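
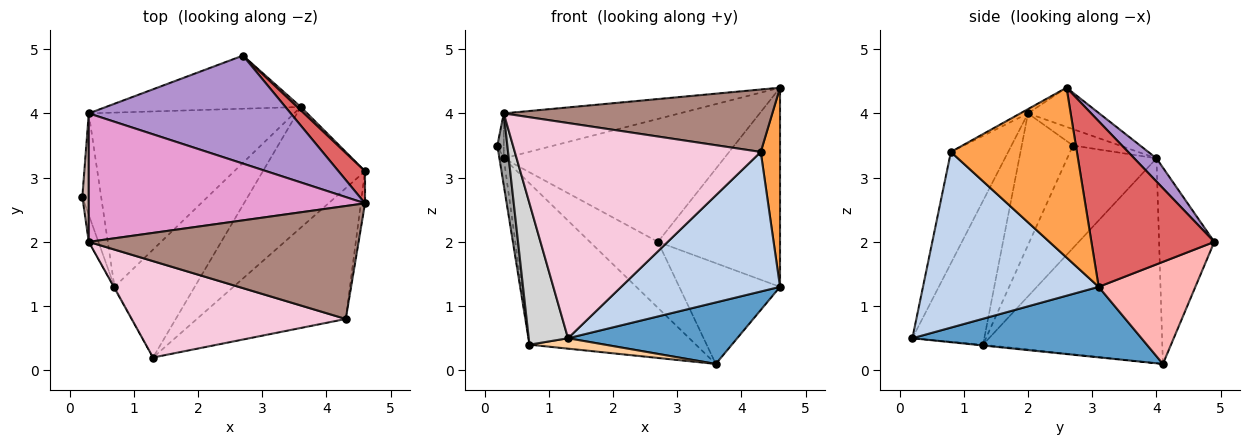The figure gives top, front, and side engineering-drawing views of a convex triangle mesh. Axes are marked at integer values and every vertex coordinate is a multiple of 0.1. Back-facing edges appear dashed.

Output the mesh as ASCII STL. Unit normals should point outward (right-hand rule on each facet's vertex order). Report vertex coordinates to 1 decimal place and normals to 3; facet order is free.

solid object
 facet normal 0.524 -0.387 -0.759
  outer loop
   vertex 3.6 4.1 0.1
   vertex 4.6 3.1 1.3
   vertex 1.3 0.2 0.5
  endloop
 endfacet
 facet normal 0.628 -0.568 -0.532
  outer loop
   vertex 4.3 0.8 3.4
   vertex 1.3 0.2 0.5
   vertex 4.6 3.1 1.3
  endloop
 endfacet
 facet normal 0.988 -0.151 -0.024
  outer loop
   vertex 4.3 0.8 3.4
   vertex 4.6 3.1 1.3
   vertex 4.6 2.6 4.4
  endloop
 endfacet
 facet normal -0.010 -0.096 -0.995
  outer loop
   vertex 0.7 1.3 0.4
   vertex 3.6 4.1 0.1
   vertex 1.3 0.2 0.5
  endloop
 endfacet
 facet normal -0.982 0.048 -0.180
  outer loop
   vertex 0.3 4.0 3.3
   vertex 0.7 1.3 0.4
   vertex 0.2 2.7 3.5
  endloop
 endfacet
 facet normal -0.591 0.548 -0.592
  outer loop
   vertex 0.3 4.0 3.3
   vertex 3.6 4.1 0.1
   vertex 0.7 1.3 0.4
  endloop
 endfacet
 facet normal 0.705 0.700 0.113
  outer loop
   vertex 2.7 4.9 2.0
   vertex 4.6 2.6 4.4
   vertex 4.6 3.1 1.3
  endloop
 endfacet
 facet normal 0.692 0.721 0.024
  outer loop
   vertex 2.7 4.9 2.0
   vertex 4.6 3.1 1.3
   vertex 3.6 4.1 0.1
  endloop
 endfacet
 facet normal 0.076 0.749 0.658
  outer loop
   vertex 2.7 4.9 2.0
   vertex 0.3 4.0 3.3
   vertex 4.6 2.6 4.4
  endloop
 endfacet
 facet normal -0.534 0.658 -0.530
  outer loop
   vertex 2.7 4.9 2.0
   vertex 3.6 4.1 0.1
   vertex 0.3 4.0 3.3
  endloop
 endfacet
 facet normal -0.014 -0.484 0.875
  outer loop
   vertex 0.3 2.0 4.0
   vertex 4.3 0.8 3.4
   vertex 4.6 2.6 4.4
  endloop
 endfacet
 facet normal -0.923 0.127 0.362
  outer loop
   vertex 0.3 2.0 4.0
   vertex 0.3 4.0 3.3
   vertex 0.2 2.7 3.5
  endloop
 endfacet
 facet normal -0.133 0.327 0.936
  outer loop
   vertex 0.3 2.0 4.0
   vertex 4.6 2.6 4.4
   vertex 0.3 4.0 3.3
  endloop
 endfacet
 facet normal -0.208 -0.893 0.400
  outer loop
   vertex 0.3 2.0 4.0
   vertex 1.3 0.2 0.5
   vertex 4.3 0.8 3.4
  endloop
 endfacet
 facet normal -0.979 -0.191 -0.072
  outer loop
   vertex 0.3 2.0 4.0
   vertex 0.2 2.7 3.5
   vertex 0.7 1.3 0.4
  endloop
 endfacet
 facet normal -0.878 -0.479 -0.004
  outer loop
   vertex 0.3 2.0 4.0
   vertex 0.7 1.3 0.4
   vertex 1.3 0.2 0.5
  endloop
 endfacet
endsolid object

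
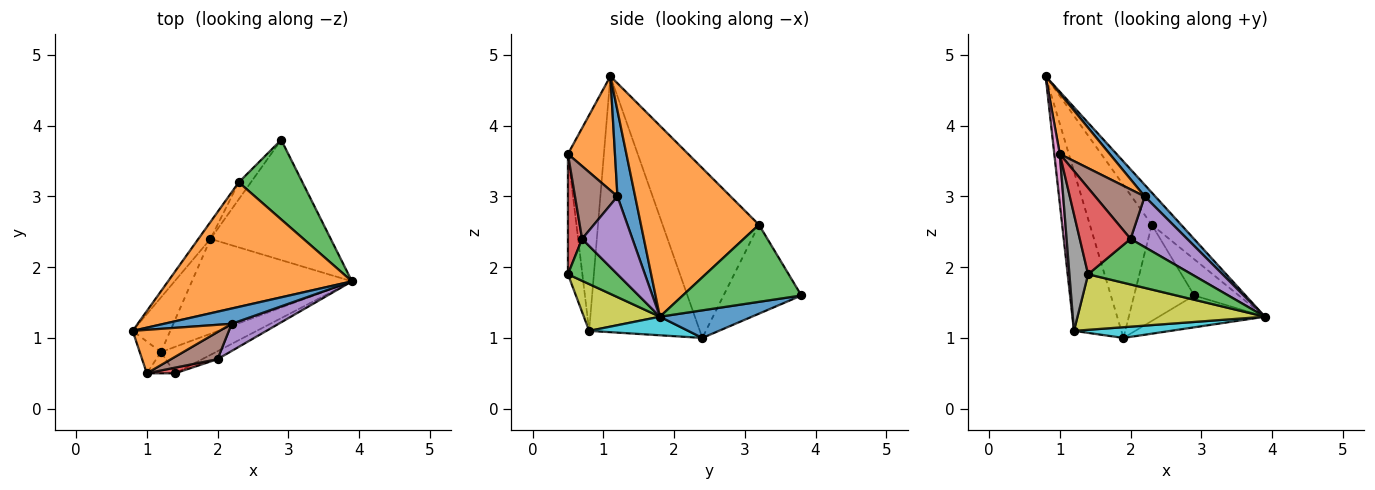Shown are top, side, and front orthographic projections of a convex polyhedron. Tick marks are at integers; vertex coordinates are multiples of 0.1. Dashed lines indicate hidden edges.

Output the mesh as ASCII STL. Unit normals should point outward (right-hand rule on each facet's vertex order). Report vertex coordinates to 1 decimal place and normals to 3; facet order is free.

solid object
 facet normal 0.217 0.250 -0.944
  outer loop
   vertex 1.9 2.4 1.0
   vertex 2.9 3.8 1.6
   vertex 3.9 1.8 1.3
  endloop
 endfacet
 facet normal 0.709 0.176 0.683
  outer loop
   vertex 2.3 3.2 2.6
   vertex 0.8 1.1 4.7
   vertex 3.9 1.8 1.3
  endloop
 endfacet
 facet normal 0.741 0.279 0.611
  outer loop
   vertex 2.3 3.2 2.6
   vertex 3.9 1.8 1.3
   vertex 2.9 3.8 1.6
  endloop
 endfacet
 facet normal -0.840 0.540 -0.060
  outer loop
   vertex 2.3 3.2 2.6
   vertex 1.9 2.4 1.0
   vertex 0.8 1.1 4.7
  endloop
 endfacet
 facet normal -0.787 0.608 -0.107
  outer loop
   vertex 2.3 3.2 2.6
   vertex 2.9 3.8 1.6
   vertex 1.9 2.4 1.0
  endloop
 endfacet
 facet normal -0.911 0.390 -0.134
  outer loop
   vertex 1.2 0.8 1.1
   vertex 0.8 1.1 4.7
   vertex 1.9 2.4 1.0
  endloop
 endfacet
 facet normal -0.984 -0.151 -0.097
  outer loop
   vertex 1.2 0.8 1.1
   vertex 1.0 0.5 3.6
   vertex 0.8 1.1 4.7
  endloop
 endfacet
 facet normal -0.605 -0.783 -0.142
  outer loop
   vertex 1.2 0.8 1.1
   vertex 1.4 0.5 1.9
   vertex 1.0 0.5 3.6
  endloop
 endfacet
 facet normal 0.344 -0.848 -0.404
  outer loop
   vertex 1.2 0.8 1.1
   vertex 3.9 1.8 1.3
   vertex 1.4 0.5 1.9
  endloop
 endfacet
 facet normal 0.115 -0.112 -0.987
  outer loop
   vertex 1.2 0.8 1.1
   vertex 1.9 2.4 1.0
   vertex 3.9 1.8 1.3
  endloop
 endfacet
 facet normal 0.710 -0.426 0.560
  outer loop
   vertex 2.2 1.2 3.0
   vertex 3.9 1.8 1.3
   vertex 0.8 1.1 4.7
  endloop
 endfacet
 facet normal 0.608 -0.645 0.463
  outer loop
   vertex 2.2 1.2 3.0
   vertex 0.8 1.1 4.7
   vertex 1.0 0.5 3.6
  endloop
 endfacet
 facet normal 0.426 -0.891 -0.155
  outer loop
   vertex 2.0 0.7 2.4
   vertex 1.4 0.5 1.9
   vertex 3.9 1.8 1.3
  endloop
 endfacet
 facet normal 0.268 -0.961 0.063
  outer loop
   vertex 2.0 0.7 2.4
   vertex 1.0 0.5 3.6
   vertex 1.4 0.5 1.9
  endloop
 endfacet
 facet normal 0.617 -0.693 0.372
  outer loop
   vertex 2.0 0.7 2.4
   vertex 3.9 1.8 1.3
   vertex 2.2 1.2 3.0
  endloop
 endfacet
 facet normal 0.601 -0.701 0.384
  outer loop
   vertex 2.0 0.7 2.4
   vertex 2.2 1.2 3.0
   vertex 1.0 0.5 3.6
  endloop
 endfacet
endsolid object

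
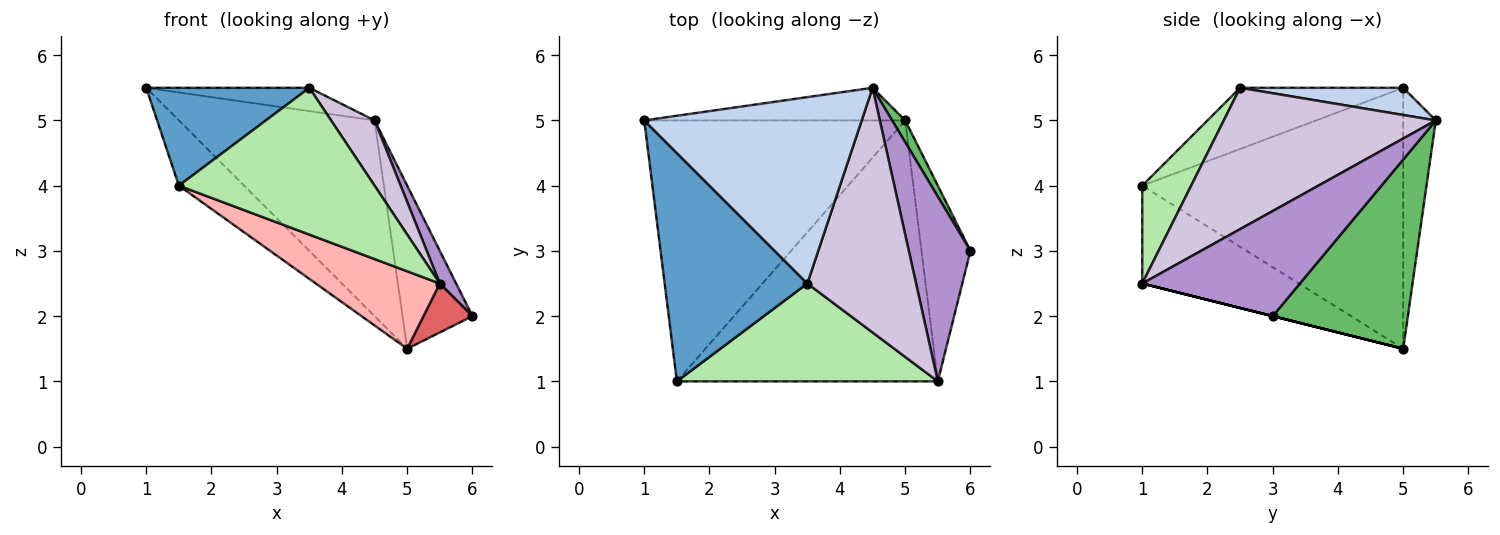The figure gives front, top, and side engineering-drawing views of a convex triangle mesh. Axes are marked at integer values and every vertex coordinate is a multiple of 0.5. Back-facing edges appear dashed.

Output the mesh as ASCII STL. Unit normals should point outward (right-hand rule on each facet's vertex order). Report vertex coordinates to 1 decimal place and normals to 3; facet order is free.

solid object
 facet normal -0.367 -0.367 0.855
  outer loop
   vertex 3.5 2.5 5.5
   vertex 1.0 5.0 5.5
   vertex 1.5 1.0 4.0
  endloop
 endfacet
 facet normal 0.123 0.123 0.985
  outer loop
   vertex 4.5 5.5 5.0
   vertex 1.0 5.0 5.5
   vertex 3.5 2.5 5.5
  endloop
 endfacet
 facet normal -0.696 0.174 -0.696
  outer loop
   vertex 5.0 5.0 1.5
   vertex 1.5 1.0 4.0
   vertex 1.0 5.0 5.5
  endloop
 endfacet
 facet normal -0.162 0.973 -0.162
  outer loop
   vertex 5.0 5.0 1.5
   vertex 1.0 5.0 5.5
   vertex 4.5 5.5 5.0
  endloop
 endfacet
 facet normal 0.887 0.459 0.061
  outer loop
   vertex 5.0 5.0 1.5
   vertex 4.5 5.5 5.0
   vertex 6.0 3.0 2.0
  endloop
 endfacet
 facet normal 0.204 -0.815 0.543
  outer loop
   vertex 5.5 1.0 2.5
   vertex 3.5 2.5 5.5
   vertex 1.5 1.0 4.0
  endloop
 endfacet
 facet normal 0.000 -0.243 -0.970
  outer loop
   vertex 5.5 1.0 2.5
   vertex 5.0 5.0 1.5
   vertex 6.0 3.0 2.0
  endloop
 endfacet
 facet normal -0.338 -0.268 -0.902
  outer loop
   vertex 5.5 1.0 2.5
   vertex 1.5 1.0 4.0
   vertex 5.0 5.0 1.5
  endloop
 endfacet
 facet normal 0.859 -0.089 0.504
  outer loop
   vertex 5.5 1.0 2.5
   vertex 6.0 3.0 2.0
   vertex 4.5 5.5 5.0
  endloop
 endfacet
 facet normal 0.782 -0.160 0.602
  outer loop
   vertex 5.5 1.0 2.5
   vertex 4.5 5.5 5.0
   vertex 3.5 2.5 5.5
  endloop
 endfacet
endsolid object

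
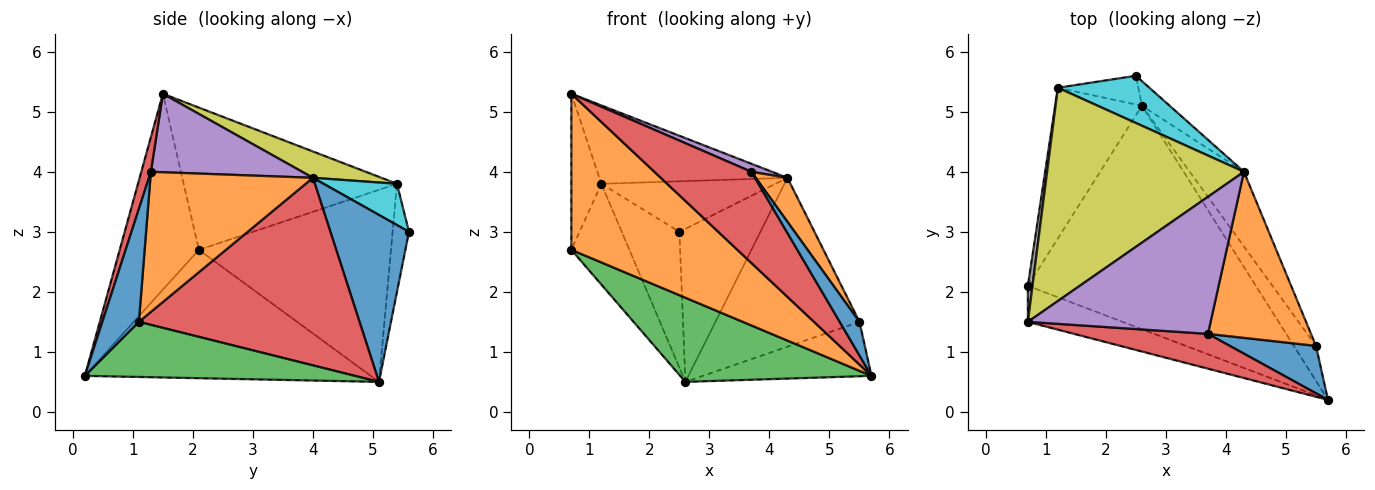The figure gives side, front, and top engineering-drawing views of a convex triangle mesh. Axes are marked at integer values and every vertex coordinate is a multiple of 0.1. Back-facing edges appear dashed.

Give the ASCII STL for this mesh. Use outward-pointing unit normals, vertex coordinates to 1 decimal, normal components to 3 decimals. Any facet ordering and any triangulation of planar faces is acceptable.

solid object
 facet normal 0.691 0.713 -0.115
  outer loop
   vertex 4.3 4.0 3.9
   vertex 2.6 5.1 0.5
   vertex 2.5 5.6 3.0
  endloop
 endfacet
 facet normal -0.421 -0.884 -0.204
  outer loop
   vertex 0.7 2.1 2.7
   vertex 5.7 0.2 0.6
   vertex 0.7 1.5 5.3
  endloop
 endfacet
 facet normal -0.466 -0.312 -0.828
  outer loop
   vertex 0.7 2.1 2.7
   vertex 2.6 5.1 0.5
   vertex 5.7 0.2 0.6
  endloop
 endfacet
 facet normal 0.092 -0.930 0.355
  outer loop
   vertex 3.7 1.3 4.0
   vertex 0.7 1.5 5.3
   vertex 5.7 0.2 0.6
  endloop
 endfacet
 facet normal 0.394 -0.054 0.918
  outer loop
   vertex 3.7 1.3 4.0
   vertex 4.3 4.0 3.9
   vertex 0.7 1.5 5.3
  endloop
 endfacet
 facet normal -0.268 0.943 -0.199
  outer loop
   vertex 1.2 5.4 3.8
   vertex 2.5 5.6 3.0
   vertex 2.6 5.1 0.5
  endloop
 endfacet
 facet normal -0.879 0.265 -0.397
  outer loop
   vertex 1.2 5.4 3.8
   vertex 2.6 5.1 0.5
   vertex 0.7 2.1 2.7
  endloop
 endfacet
 facet normal -0.990 0.139 0.032
  outer loop
   vertex 1.2 5.4 3.8
   vertex 0.7 2.1 2.7
   vertex 0.7 1.5 5.3
  endloop
 endfacet
 facet normal 0.125 0.342 0.931
  outer loop
   vertex 1.2 5.4 3.8
   vertex 0.7 1.5 5.3
   vertex 4.3 4.0 3.9
  endloop
 endfacet
 facet normal 0.294 0.698 0.653
  outer loop
   vertex 1.2 5.4 3.8
   vertex 4.3 4.0 3.9
   vertex 2.5 5.6 3.0
  endloop
 endfacet
 facet normal 0.730 -0.395 0.557
  outer loop
   vertex 5.5 1.1 1.5
   vertex 3.7 1.3 4.0
   vertex 5.7 0.2 0.6
  endloop
 endfacet
 facet normal 0.796 -0.155 0.585
  outer loop
   vertex 5.5 1.1 1.5
   vertex 4.3 4.0 3.9
   vertex 3.7 1.3 4.0
  endloop
 endfacet
 facet normal 0.803 0.501 -0.323
  outer loop
   vertex 5.5 1.1 1.5
   vertex 5.7 0.2 0.6
   vertex 2.6 5.1 0.5
  endloop
 endfacet
 facet normal 0.814 0.531 -0.235
  outer loop
   vertex 5.5 1.1 1.5
   vertex 2.6 5.1 0.5
   vertex 4.3 4.0 3.9
  endloop
 endfacet
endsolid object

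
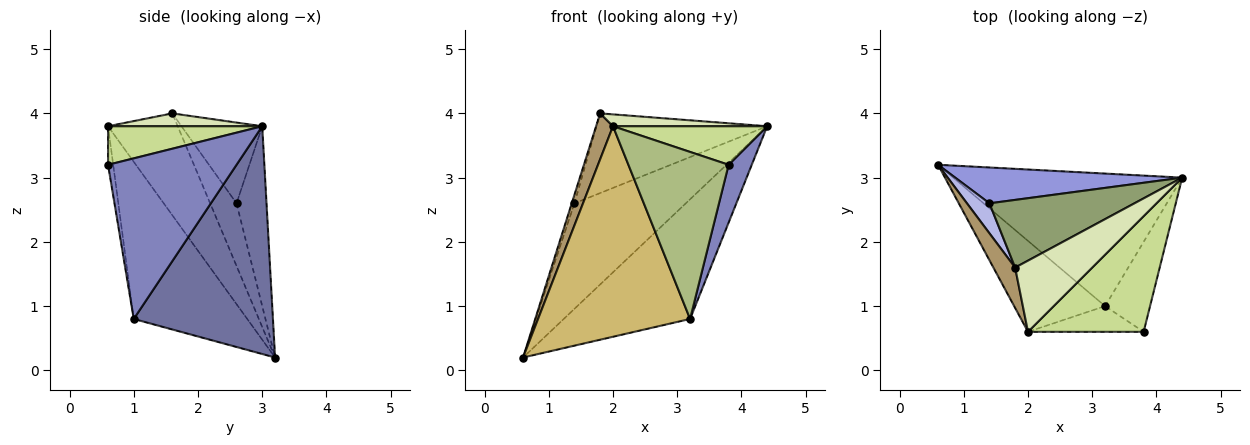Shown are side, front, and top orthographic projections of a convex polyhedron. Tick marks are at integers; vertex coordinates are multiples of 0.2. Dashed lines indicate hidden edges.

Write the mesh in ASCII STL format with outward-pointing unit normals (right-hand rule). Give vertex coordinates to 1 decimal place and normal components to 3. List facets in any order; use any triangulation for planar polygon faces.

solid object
 facet normal 0.594 0.539 -0.597
  outer loop
   vertex 3.2 1.0 0.8
   vertex 0.6 3.2 0.2
   vertex 4.4 3.0 3.8
  endloop
 endfacet
 facet normal 0.949 -0.171 -0.266
  outer loop
   vertex 3.2 1.0 0.8
   vertex 4.4 3.0 3.8
   vertex 3.8 0.6 3.2
  endloop
 endfacet
 facet normal -0.247 0.918 0.312
  outer loop
   vertex 1.4 2.6 2.6
   vertex 4.4 3.0 3.8
   vertex 0.6 3.2 0.2
  endloop
 endfacet
 facet normal -0.937 0.096 0.336
  outer loop
   vertex 1.4 2.6 2.6
   vertex 0.6 3.2 0.2
   vertex 1.8 1.6 4.0
  endloop
 endfacet
 facet normal -0.339 0.717 0.609
  outer loop
   vertex 1.4 2.6 2.6
   vertex 1.8 1.6 4.0
   vertex 4.4 3.0 3.8
  endloop
 endfacet
 facet normal -0.051 -0.987 -0.152
  outer loop
   vertex 2.0 0.6 3.8
   vertex 3.2 1.0 0.8
   vertex 3.8 0.6 3.2
  endloop
 endfacet
 facet normal 0.302 -0.302 0.905
  outer loop
   vertex 2.0 0.6 3.8
   vertex 3.8 0.6 3.2
   vertex 4.4 3.0 3.8
  endloop
 endfacet
 facet normal 0.162 -0.162 0.973
  outer loop
   vertex 2.0 0.6 3.8
   vertex 4.4 3.0 3.8
   vertex 1.8 1.6 4.0
  endloop
 endfacet
 facet normal -0.952 -0.231 0.203
  outer loop
   vertex 2.0 0.6 3.8
   vertex 1.8 1.6 4.0
   vertex 0.6 3.2 0.2
  endloop
 endfacet
 facet normal -0.565 -0.757 -0.327
  outer loop
   vertex 2.0 0.6 3.8
   vertex 0.6 3.2 0.2
   vertex 3.2 1.0 0.8
  endloop
 endfacet
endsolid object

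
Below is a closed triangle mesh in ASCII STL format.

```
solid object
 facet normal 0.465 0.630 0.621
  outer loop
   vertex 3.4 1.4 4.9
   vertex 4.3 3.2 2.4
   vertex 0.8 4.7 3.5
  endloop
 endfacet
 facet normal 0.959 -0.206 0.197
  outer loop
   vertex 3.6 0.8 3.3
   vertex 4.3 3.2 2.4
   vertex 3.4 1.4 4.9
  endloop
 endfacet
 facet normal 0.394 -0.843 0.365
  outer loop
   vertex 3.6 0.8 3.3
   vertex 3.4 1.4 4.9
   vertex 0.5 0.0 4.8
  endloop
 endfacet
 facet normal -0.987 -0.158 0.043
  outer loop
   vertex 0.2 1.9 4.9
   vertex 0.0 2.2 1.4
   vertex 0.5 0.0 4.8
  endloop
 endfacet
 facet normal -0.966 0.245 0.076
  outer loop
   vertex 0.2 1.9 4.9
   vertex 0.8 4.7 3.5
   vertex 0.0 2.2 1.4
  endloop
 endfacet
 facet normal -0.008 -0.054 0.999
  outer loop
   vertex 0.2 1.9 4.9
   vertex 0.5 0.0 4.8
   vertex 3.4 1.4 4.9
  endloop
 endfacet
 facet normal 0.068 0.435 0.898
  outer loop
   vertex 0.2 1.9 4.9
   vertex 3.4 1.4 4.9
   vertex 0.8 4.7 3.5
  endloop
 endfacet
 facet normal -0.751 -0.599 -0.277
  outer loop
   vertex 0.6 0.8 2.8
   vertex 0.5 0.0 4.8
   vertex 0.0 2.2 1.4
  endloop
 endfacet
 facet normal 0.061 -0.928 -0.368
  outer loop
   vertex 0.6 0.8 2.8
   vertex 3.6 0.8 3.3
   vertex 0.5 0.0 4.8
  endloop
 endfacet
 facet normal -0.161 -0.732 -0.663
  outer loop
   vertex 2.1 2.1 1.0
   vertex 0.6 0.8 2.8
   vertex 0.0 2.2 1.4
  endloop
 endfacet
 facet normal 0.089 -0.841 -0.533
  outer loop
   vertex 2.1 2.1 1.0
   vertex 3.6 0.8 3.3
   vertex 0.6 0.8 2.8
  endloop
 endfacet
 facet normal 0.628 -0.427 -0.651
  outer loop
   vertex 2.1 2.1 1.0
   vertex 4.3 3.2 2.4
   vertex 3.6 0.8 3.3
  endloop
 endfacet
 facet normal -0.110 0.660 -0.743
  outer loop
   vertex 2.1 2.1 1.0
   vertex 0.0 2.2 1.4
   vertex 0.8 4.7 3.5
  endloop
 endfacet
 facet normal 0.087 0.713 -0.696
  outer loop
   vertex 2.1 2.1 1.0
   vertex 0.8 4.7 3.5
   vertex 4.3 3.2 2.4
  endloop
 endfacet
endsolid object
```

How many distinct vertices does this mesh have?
9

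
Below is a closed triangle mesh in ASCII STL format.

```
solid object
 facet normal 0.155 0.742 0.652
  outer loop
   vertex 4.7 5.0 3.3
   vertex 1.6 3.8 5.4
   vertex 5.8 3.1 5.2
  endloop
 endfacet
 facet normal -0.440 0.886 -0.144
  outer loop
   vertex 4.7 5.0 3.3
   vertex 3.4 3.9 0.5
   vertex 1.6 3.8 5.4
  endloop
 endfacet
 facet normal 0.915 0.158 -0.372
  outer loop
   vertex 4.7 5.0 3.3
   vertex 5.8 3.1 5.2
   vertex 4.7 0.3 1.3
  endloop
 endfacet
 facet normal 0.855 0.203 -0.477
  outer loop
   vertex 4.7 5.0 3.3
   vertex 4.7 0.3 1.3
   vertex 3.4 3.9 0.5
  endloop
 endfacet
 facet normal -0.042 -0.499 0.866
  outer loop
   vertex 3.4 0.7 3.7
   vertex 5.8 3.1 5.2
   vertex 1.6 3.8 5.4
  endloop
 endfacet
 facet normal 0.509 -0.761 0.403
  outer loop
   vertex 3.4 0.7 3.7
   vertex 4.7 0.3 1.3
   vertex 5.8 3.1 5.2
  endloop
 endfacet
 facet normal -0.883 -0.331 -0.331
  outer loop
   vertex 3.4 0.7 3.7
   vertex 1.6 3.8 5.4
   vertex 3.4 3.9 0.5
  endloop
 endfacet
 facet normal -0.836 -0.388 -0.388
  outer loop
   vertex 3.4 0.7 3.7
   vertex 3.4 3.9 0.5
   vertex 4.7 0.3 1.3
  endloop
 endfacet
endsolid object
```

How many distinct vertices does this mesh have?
6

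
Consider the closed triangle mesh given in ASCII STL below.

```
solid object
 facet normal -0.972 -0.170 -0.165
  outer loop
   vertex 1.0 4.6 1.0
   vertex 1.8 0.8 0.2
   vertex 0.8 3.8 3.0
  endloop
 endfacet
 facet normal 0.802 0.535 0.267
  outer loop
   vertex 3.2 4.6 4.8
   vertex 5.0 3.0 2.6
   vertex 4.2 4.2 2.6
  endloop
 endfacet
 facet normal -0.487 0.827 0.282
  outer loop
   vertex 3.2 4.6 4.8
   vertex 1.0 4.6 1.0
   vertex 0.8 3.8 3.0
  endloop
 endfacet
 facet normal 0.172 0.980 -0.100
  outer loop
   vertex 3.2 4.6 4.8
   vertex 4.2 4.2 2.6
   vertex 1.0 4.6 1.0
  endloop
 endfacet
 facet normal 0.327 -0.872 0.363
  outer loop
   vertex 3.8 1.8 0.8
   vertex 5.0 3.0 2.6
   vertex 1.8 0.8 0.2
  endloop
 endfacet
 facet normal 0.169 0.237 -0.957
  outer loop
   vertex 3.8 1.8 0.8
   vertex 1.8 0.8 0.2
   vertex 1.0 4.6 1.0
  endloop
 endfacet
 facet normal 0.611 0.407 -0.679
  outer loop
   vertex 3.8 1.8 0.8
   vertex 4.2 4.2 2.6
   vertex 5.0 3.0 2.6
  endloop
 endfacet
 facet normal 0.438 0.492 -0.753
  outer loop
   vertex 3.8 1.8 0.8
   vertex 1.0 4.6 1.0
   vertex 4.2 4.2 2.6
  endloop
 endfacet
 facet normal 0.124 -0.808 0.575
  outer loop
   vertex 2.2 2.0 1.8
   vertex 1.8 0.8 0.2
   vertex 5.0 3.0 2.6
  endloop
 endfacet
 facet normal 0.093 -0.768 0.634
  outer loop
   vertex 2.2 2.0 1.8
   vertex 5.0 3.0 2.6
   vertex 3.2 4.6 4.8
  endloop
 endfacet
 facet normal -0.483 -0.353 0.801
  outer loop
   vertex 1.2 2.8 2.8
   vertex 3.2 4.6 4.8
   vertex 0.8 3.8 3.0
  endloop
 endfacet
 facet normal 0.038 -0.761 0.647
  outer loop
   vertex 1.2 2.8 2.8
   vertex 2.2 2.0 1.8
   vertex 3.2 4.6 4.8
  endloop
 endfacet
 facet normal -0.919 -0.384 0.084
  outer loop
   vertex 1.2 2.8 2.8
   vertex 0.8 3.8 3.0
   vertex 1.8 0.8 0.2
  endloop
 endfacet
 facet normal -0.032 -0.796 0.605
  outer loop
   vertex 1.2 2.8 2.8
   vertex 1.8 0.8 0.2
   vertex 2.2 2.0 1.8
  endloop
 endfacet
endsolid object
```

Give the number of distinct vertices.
9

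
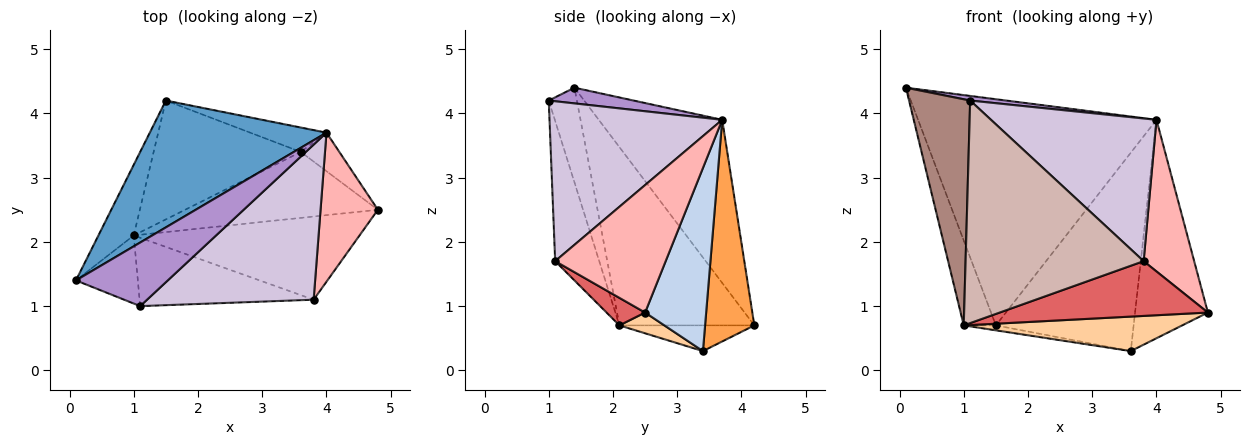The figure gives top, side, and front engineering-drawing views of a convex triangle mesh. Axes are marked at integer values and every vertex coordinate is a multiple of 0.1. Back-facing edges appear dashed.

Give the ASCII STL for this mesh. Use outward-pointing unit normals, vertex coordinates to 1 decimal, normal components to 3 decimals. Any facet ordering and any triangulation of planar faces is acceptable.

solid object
 facet normal -0.412 0.795 0.446
  outer loop
   vertex 4.0 3.7 3.9
   vertex 1.5 4.2 0.7
   vertex 0.1 1.4 4.4
  endloop
 endfacet
 facet normal 0.637 0.759 -0.134
  outer loop
   vertex 4.0 3.7 3.9
   vertex 4.8 2.5 0.9
   vertex 3.6 3.4 0.3
  endloop
 endfacet
 facet normal 0.334 0.935 -0.115
  outer loop
   vertex 4.0 3.7 3.9
   vertex 3.6 3.4 0.3
   vertex 1.5 4.2 0.7
  endloop
 endfacet
 facet normal 0.095 -0.461 -0.882
  outer loop
   vertex 1.0 2.1 0.7
   vertex 3.6 3.4 0.3
   vertex 4.8 2.5 0.9
  endloop
 endfacet
 facet normal -0.955 0.227 -0.189
  outer loop
   vertex 1.0 2.1 0.7
   vertex 0.1 1.4 4.4
   vertex 1.5 4.2 0.7
  endloop
 endfacet
 facet normal -0.172 0.041 -0.984
  outer loop
   vertex 1.0 2.1 0.7
   vertex 1.5 4.2 0.7
   vertex 3.6 3.4 0.3
  endloop
 endfacet
 facet normal 0.101 -0.547 -0.831
  outer loop
   vertex 3.8 1.1 1.7
   vertex 1.0 2.1 0.7
   vertex 4.8 2.5 0.9
  endloop
 endfacet
 facet normal 0.842 -0.385 0.378
  outer loop
   vertex 3.8 1.1 1.7
   vertex 4.8 2.5 0.9
   vertex 4.0 3.7 3.9
  endloop
 endfacet
 facet normal 0.168 -0.071 0.983
  outer loop
   vertex 1.1 1.0 4.2
   vertex 4.0 3.7 3.9
   vertex 0.1 1.4 4.4
  endloop
 endfacet
 facet normal 0.577 -0.553 0.601
  outer loop
   vertex 1.1 1.0 4.2
   vertex 3.8 1.1 1.7
   vertex 4.0 3.7 3.9
  endloop
 endfacet
 facet normal -0.403 -0.876 -0.264
  outer loop
   vertex 1.1 1.0 4.2
   vertex 0.1 1.4 4.4
   vertex 1.0 2.1 0.7
  endloop
 endfacet
 facet normal -0.230 -0.930 -0.286
  outer loop
   vertex 1.1 1.0 4.2
   vertex 1.0 2.1 0.7
   vertex 3.8 1.1 1.7
  endloop
 endfacet
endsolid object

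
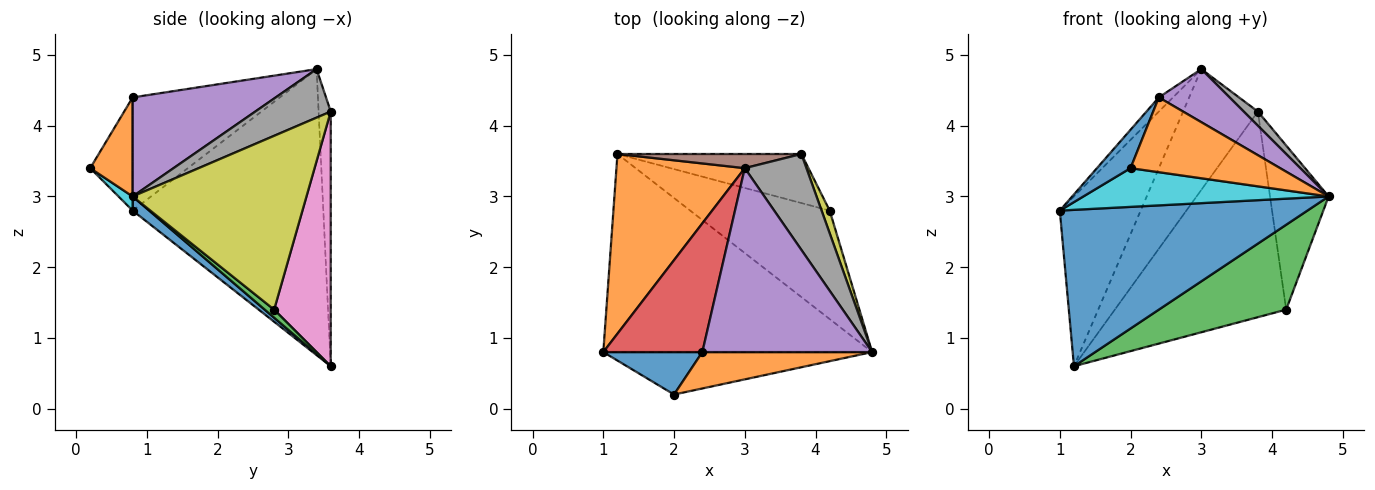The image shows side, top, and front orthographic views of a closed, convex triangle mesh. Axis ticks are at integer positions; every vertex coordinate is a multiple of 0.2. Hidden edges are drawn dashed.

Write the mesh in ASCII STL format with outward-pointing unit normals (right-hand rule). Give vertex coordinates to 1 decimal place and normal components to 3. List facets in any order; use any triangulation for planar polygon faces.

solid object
 facet normal 0.041 -0.619 -0.784
  outer loop
   vertex 1.2 3.6 0.6
   vertex 4.8 0.8 3.0
   vertex 1.0 0.8 2.8
  endloop
 endfacet
 facet normal -0.851 0.361 0.382
  outer loop
   vertex 3.0 3.4 4.8
   vertex 1.2 3.6 0.6
   vertex 1.0 0.8 2.8
  endloop
 endfacet
 facet normal 0.046 -0.616 -0.787
  outer loop
   vertex 4.2 2.8 1.4
   vertex 4.8 0.8 3.0
   vertex 1.2 3.6 0.6
  endloop
 endfacet
 facet normal -0.751 0.072 0.657
  outer loop
   vertex 2.4 0.8 4.4
   vertex 3.0 3.4 4.8
   vertex 1.0 0.8 2.8
  endloop
 endfacet
 facet normal 0.489 -0.242 0.838
  outer loop
   vertex 2.4 0.8 4.4
   vertex 4.8 0.8 3.0
   vertex 3.0 3.4 4.8
  endloop
 endfacet
 facet normal -0.159 0.981 0.115
  outer loop
   vertex 3.8 3.6 4.2
   vertex 1.2 3.6 0.6
   vertex 3.0 3.4 4.8
  endloop
 endfacet
 facet normal 0.306 0.926 -0.221
  outer loop
   vertex 3.8 3.6 4.2
   vertex 4.2 2.8 1.4
   vertex 1.2 3.6 0.6
  endloop
 endfacet
 facet normal 0.614 -0.115 0.781
  outer loop
   vertex 3.8 3.6 4.2
   vertex 3.0 3.4 4.8
   vertex 4.8 0.8 3.0
  endloop
 endfacet
 facet normal 0.947 0.319 0.044
  outer loop
   vertex 3.8 3.6 4.2
   vertex 4.8 0.8 3.0
   vertex 4.2 2.8 1.4
  endloop
 endfacet
 facet normal 0.039 -0.673 -0.738
  outer loop
   vertex 2.0 0.2 3.4
   vertex 1.0 0.8 2.8
   vertex 4.8 0.8 3.0
  endloop
 endfacet
 facet normal -0.647 -0.512 0.566
  outer loop
   vertex 2.0 0.2 3.4
   vertex 2.4 0.8 4.4
   vertex 1.0 0.8 2.8
  endloop
 endfacet
 facet normal 0.247 -0.871 0.424
  outer loop
   vertex 2.0 0.2 3.4
   vertex 4.8 0.8 3.0
   vertex 2.4 0.8 4.4
  endloop
 endfacet
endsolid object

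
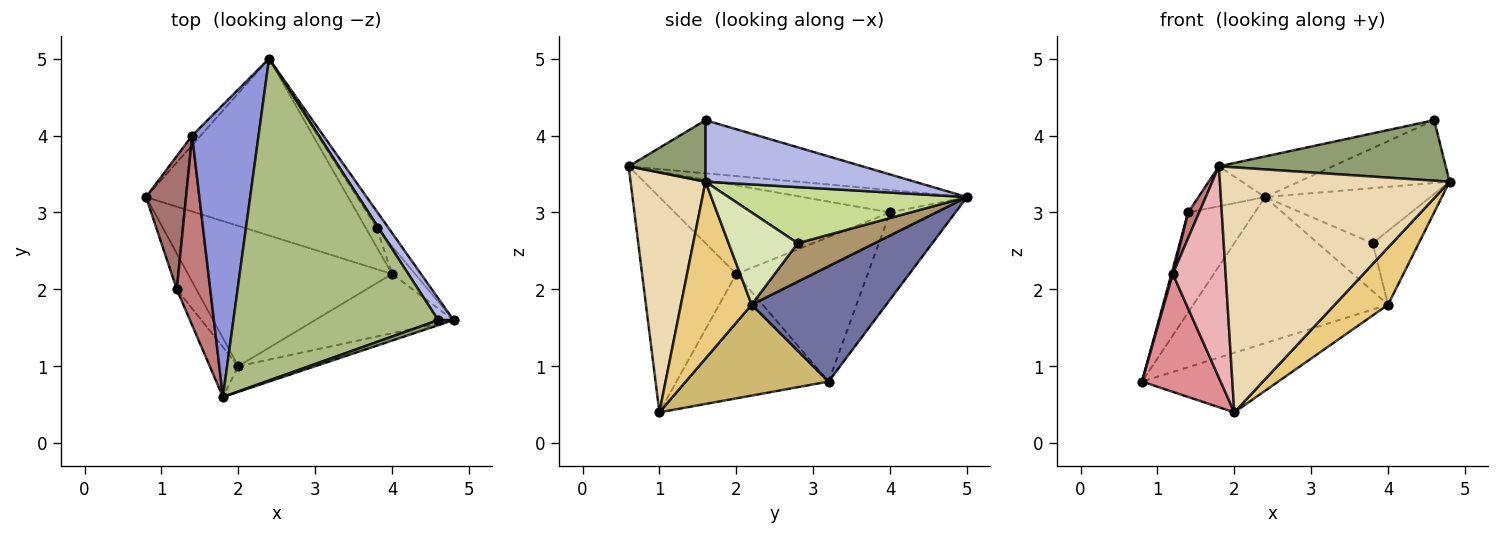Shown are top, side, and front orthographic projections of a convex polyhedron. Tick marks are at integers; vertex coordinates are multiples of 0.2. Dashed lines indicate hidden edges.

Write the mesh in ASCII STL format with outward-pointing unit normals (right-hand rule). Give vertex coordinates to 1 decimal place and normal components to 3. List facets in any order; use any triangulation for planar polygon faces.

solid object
 facet normal 0.403 0.583 -0.706
  outer loop
   vertex 4.0 2.2 1.8
   vertex 0.8 3.2 0.8
   vertex 2.4 5.0 3.2
  endloop
 endfacet
 facet normal -0.699 0.712 -0.068
  outer loop
   vertex 1.4 4.0 3.0
   vertex 2.4 5.0 3.2
   vertex 0.8 3.2 0.8
  endloop
 endfacet
 facet normal -0.317 0.129 0.940
  outer loop
   vertex 1.4 4.0 3.0
   vertex 1.8 0.6 3.6
   vertex 2.4 5.0 3.2
  endloop
 endfacet
 facet normal 0.795 0.573 0.199
  outer loop
   vertex 4.6 1.6 4.2
   vertex 4.8 1.6 3.4
   vertex 2.4 5.0 3.2
  endloop
 endfacet
 facet normal 0.320 -0.944 0.080
  outer loop
   vertex 4.6 1.6 4.2
   vertex 1.8 0.6 3.6
   vertex 4.8 1.6 3.4
  endloop
 endfacet
 facet normal -0.249 0.121 0.961
  outer loop
   vertex 4.6 1.6 4.2
   vertex 2.4 5.0 3.2
   vertex 1.8 0.6 3.6
  endloop
 endfacet
 facet normal 0.810 0.562 -0.170
  outer loop
   vertex 3.8 2.8 2.6
   vertex 2.4 5.0 3.2
   vertex 4.8 1.6 3.4
  endloop
 endfacet
 facet normal 0.815 0.543 -0.204
  outer loop
   vertex 3.8 2.8 2.6
   vertex 4.8 1.6 3.4
   vertex 4.0 2.2 1.8
  endloop
 endfacet
 facet normal 0.793 0.566 -0.226
  outer loop
   vertex 3.8 2.8 2.6
   vertex 4.0 2.2 1.8
   vertex 2.4 5.0 3.2
  endloop
 endfacet
 facet normal 0.379 0.362 -0.852
  outer loop
   vertex 2.0 1.0 0.4
   vertex 0.8 3.2 0.8
   vertex 4.0 2.2 1.8
  endloop
 endfacet
 facet normal 0.677 -0.510 -0.530
  outer loop
   vertex 2.0 1.0 0.4
   vertex 4.0 2.2 1.8
   vertex 4.8 1.6 3.4
  endloop
 endfacet
 facet normal 0.309 -0.946 -0.099
  outer loop
   vertex 2.0 1.0 0.4
   vertex 4.8 1.6 3.4
   vertex 1.8 0.6 3.6
  endloop
 endfacet
 facet normal -0.964 -0.010 0.267
  outer loop
   vertex 1.2 2.0 2.2
   vertex 1.4 4.0 3.0
   vertex 0.8 3.2 0.8
  endloop
 endfacet
 facet normal -0.934 -0.048 0.353
  outer loop
   vertex 1.2 2.0 2.2
   vertex 1.8 0.6 3.6
   vertex 1.4 4.0 3.0
  endloop
 endfacet
 facet normal -0.880 -0.455 -0.138
  outer loop
   vertex 1.2 2.0 2.2
   vertex 0.8 3.2 0.8
   vertex 2.0 1.0 0.4
  endloop
 endfacet
 facet normal -0.866 -0.486 -0.115
  outer loop
   vertex 1.2 2.0 2.2
   vertex 2.0 1.0 0.4
   vertex 1.8 0.6 3.6
  endloop
 endfacet
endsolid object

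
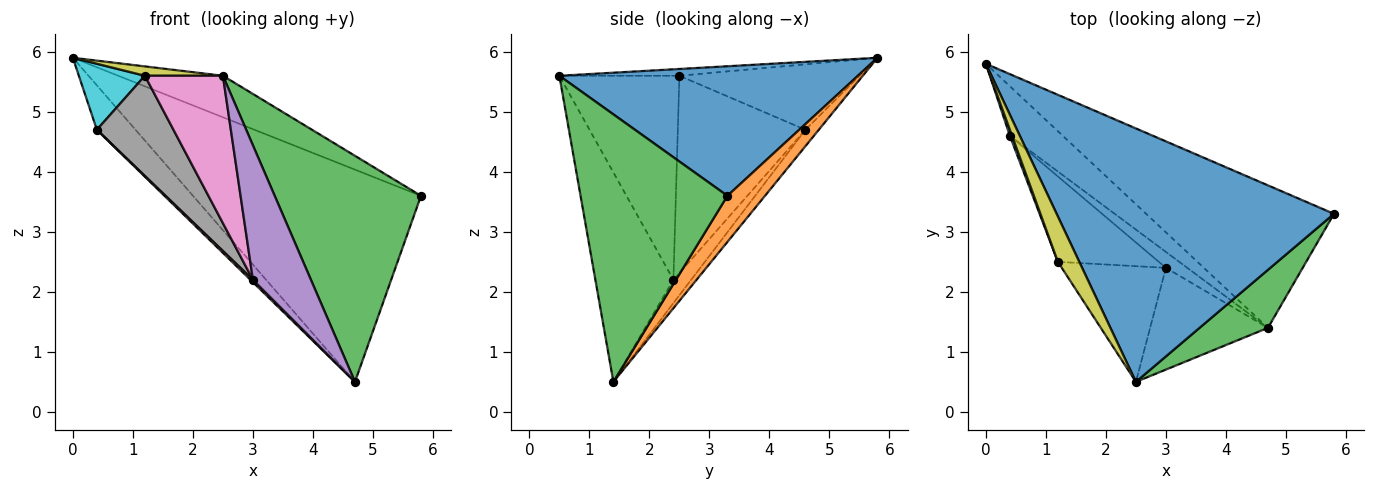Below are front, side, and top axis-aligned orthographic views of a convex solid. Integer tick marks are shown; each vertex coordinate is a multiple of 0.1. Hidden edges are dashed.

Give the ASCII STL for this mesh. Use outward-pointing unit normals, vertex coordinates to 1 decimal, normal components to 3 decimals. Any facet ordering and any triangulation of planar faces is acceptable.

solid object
 facet normal 0.419 0.147 0.896
  outer loop
   vertex 2.5 0.5 5.6
   vertex 5.8 3.3 3.6
   vertex 0.0 5.8 5.9
  endloop
 endfacet
 facet normal 0.136 0.823 -0.552
  outer loop
   vertex 4.7 1.4 0.5
   vertex 0.0 5.8 5.9
   vertex 5.8 3.3 3.6
  endloop
 endfacet
 facet normal 0.697 -0.694 0.178
  outer loop
   vertex 4.7 1.4 0.5
   vertex 5.8 3.3 3.6
   vertex 2.5 0.5 5.6
  endloop
 endfacet
 facet normal -0.224 0.651 -0.725
  outer loop
   vertex 0.4 4.6 4.7
   vertex 0.0 5.8 5.9
   vertex 4.7 1.4 0.5
  endloop
 endfacet
 facet normal -0.731 -0.544 -0.411
  outer loop
   vertex 3.0 2.4 2.2
   vertex 4.7 1.4 0.5
   vertex 2.5 0.5 5.6
  endloop
 endfacet
 facet normal -0.732 -0.100 -0.673
  outer loop
   vertex 3.0 2.4 2.2
   vertex 0.4 4.6 4.7
   vertex 4.7 1.4 0.5
  endloop
 endfacet
 facet normal -0.771 -0.501 -0.393
  outer loop
   vertex 1.2 2.5 5.6
   vertex 3.0 2.4 2.2
   vertex 2.5 0.5 5.6
  endloop
 endfacet
 facet normal -0.785 -0.471 -0.402
  outer loop
   vertex 1.2 2.5 5.6
   vertex 0.4 4.6 4.7
   vertex 3.0 2.4 2.2
  endloop
 endfacet
 facet normal -0.297 -0.193 0.935
  outer loop
   vertex 1.2 2.5 5.6
   vertex 2.5 0.5 5.6
   vertex 0.0 5.8 5.9
  endloop
 endfacet
 facet normal -0.938 -0.344 0.031
  outer loop
   vertex 1.2 2.5 5.6
   vertex 0.0 5.8 5.9
   vertex 0.4 4.6 4.7
  endloop
 endfacet
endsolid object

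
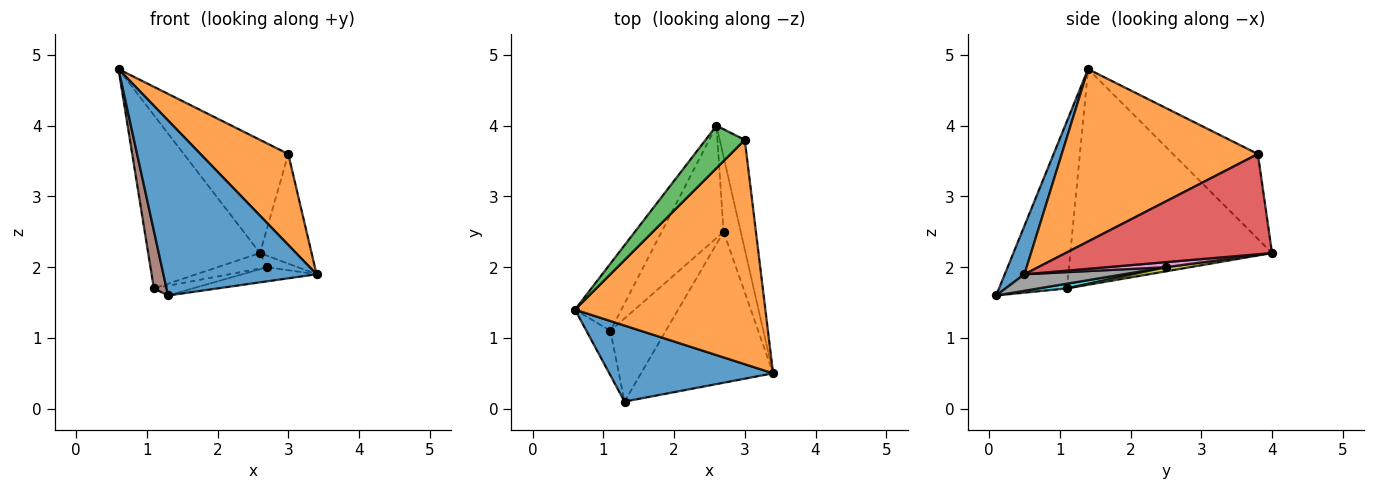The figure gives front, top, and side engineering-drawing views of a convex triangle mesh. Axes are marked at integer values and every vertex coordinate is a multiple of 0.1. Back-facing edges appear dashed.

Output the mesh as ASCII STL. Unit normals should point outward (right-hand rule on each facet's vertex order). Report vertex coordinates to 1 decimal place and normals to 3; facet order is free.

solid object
 facet normal 0.117 -0.911 0.396
  outer loop
   vertex 1.3 0.1 1.6
   vertex 3.4 0.5 1.9
   vertex 0.6 1.4 4.8
  endloop
 endfacet
 facet normal 0.643 -0.288 0.710
  outer loop
   vertex 3.0 3.8 3.6
   vertex 0.6 1.4 4.8
   vertex 3.4 0.5 1.9
  endloop
 endfacet
 facet normal -0.605 0.745 0.279
  outer loop
   vertex 3.0 3.8 3.6
   vertex 2.6 4.0 2.2
   vertex 0.6 1.4 4.8
  endloop
 endfacet
 facet normal 0.943 0.236 -0.236
  outer loop
   vertex 3.0 3.8 3.6
   vertex 3.4 0.5 1.9
   vertex 2.6 4.0 2.2
  endloop
 endfacet
 facet normal -0.860 0.476 -0.185
  outer loop
   vertex 1.1 1.1 1.7
   vertex 0.6 1.4 4.8
   vertex 2.6 4.0 2.2
  endloop
 endfacet
 facet normal -0.974 -0.181 -0.140
  outer loop
   vertex 1.1 1.1 1.7
   vertex 1.3 0.1 1.6
   vertex 0.6 1.4 4.8
  endloop
 endfacet
 facet normal 0.279 0.145 -0.949
  outer loop
   vertex 2.7 2.5 2.0
   vertex 2.6 4.0 2.2
   vertex 3.4 0.5 1.9
  endloop
 endfacet
 facet normal 0.124 0.093 -0.988
  outer loop
   vertex 2.7 2.5 2.0
   vertex 3.4 0.5 1.9
   vertex 1.3 0.1 1.6
  endloop
 endfacet
 facet normal 0.066 0.136 -0.988
  outer loop
   vertex 2.7 2.5 2.0
   vertex 1.1 1.1 1.7
   vertex 2.6 4.0 2.2
  endloop
 endfacet
 facet normal 0.084 0.116 -0.990
  outer loop
   vertex 2.7 2.5 2.0
   vertex 1.3 0.1 1.6
   vertex 1.1 1.1 1.7
  endloop
 endfacet
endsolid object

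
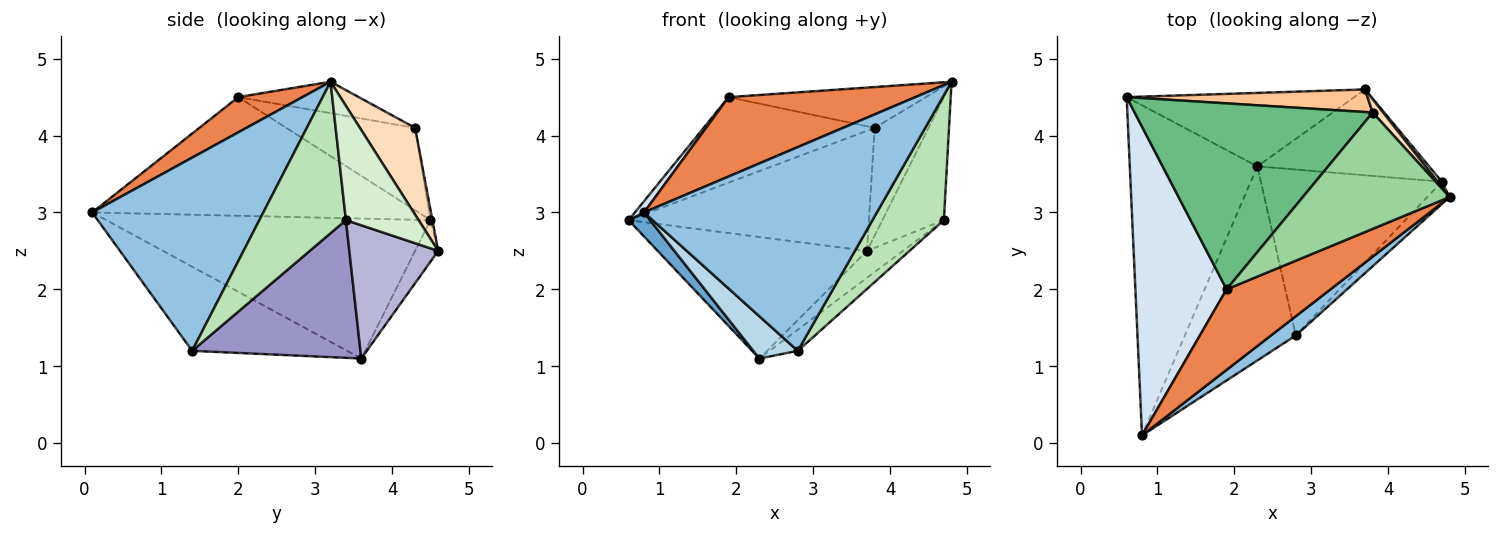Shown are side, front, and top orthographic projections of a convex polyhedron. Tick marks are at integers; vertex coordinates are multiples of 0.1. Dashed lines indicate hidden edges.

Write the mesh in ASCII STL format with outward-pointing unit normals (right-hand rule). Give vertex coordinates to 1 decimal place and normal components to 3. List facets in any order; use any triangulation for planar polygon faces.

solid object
 facet normal -0.738 -0.049 -0.673
  outer loop
   vertex 2.3 3.6 1.1
   vertex 0.8 0.1 3.0
   vertex 0.6 4.5 2.9
  endloop
 endfacet
 facet normal 0.590 -0.803 0.076
  outer loop
   vertex 2.8 1.4 1.2
   vertex 4.8 3.2 4.7
   vertex 0.8 0.1 3.0
  endloop
 endfacet
 facet normal -0.595 -0.171 -0.785
  outer loop
   vertex 2.8 1.4 1.2
   vertex 0.8 0.1 3.0
   vertex 2.3 3.6 1.1
  endloop
 endfacet
 facet normal -0.793 -0.022 0.609
  outer loop
   vertex 1.9 2.0 4.5
   vertex 0.6 4.5 2.9
   vertex 0.8 0.1 3.0
  endloop
 endfacet
 facet normal 0.235 -0.682 0.692
  outer loop
   vertex 1.9 2.0 4.5
   vertex 0.8 0.1 3.0
   vertex 4.8 3.2 4.7
  endloop
 endfacet
 facet normal -0.094 0.852 -0.515
  outer loop
   vertex 3.7 4.6 2.5
   vertex 2.3 3.6 1.1
   vertex 0.6 4.5 2.9
  endloop
 endfacet
 facet normal -0.008 0.983 0.185
  outer loop
   vertex 3.8 4.3 4.1
   vertex 3.7 4.6 2.5
   vertex 0.6 4.5 2.9
  endloop
 endfacet
 facet normal 0.713 0.695 0.086
  outer loop
   vertex 3.8 4.3 4.1
   vertex 4.8 3.2 4.7
   vertex 3.7 4.6 2.5
  endloop
 endfacet
 facet normal -0.300 0.399 0.867
  outer loop
   vertex 3.8 4.3 4.1
   vertex 0.6 4.5 2.9
   vertex 1.9 2.0 4.5
  endloop
 endfacet
 facet normal -0.198 0.324 0.925
  outer loop
   vertex 3.8 4.3 4.1
   vertex 1.9 2.0 4.5
   vertex 4.8 3.2 4.7
  endloop
 endfacet
 facet normal 0.766 -0.632 -0.113
  outer loop
   vertex 4.7 3.4 2.9
   vertex 4.8 3.2 4.7
   vertex 2.8 1.4 1.2
  endloop
 endfacet
 facet normal 0.763 0.646 0.029
  outer loop
   vertex 4.7 3.4 2.9
   vertex 3.7 4.6 2.5
   vertex 4.8 3.2 4.7
  endloop
 endfacet
 facet normal 0.602 0.101 -0.792
  outer loop
   vertex 4.7 3.4 2.9
   vertex 2.8 1.4 1.2
   vertex 2.3 3.6 1.1
  endloop
 endfacet
 facet normal 0.595 0.240 -0.767
  outer loop
   vertex 4.7 3.4 2.9
   vertex 2.3 3.6 1.1
   vertex 3.7 4.6 2.5
  endloop
 endfacet
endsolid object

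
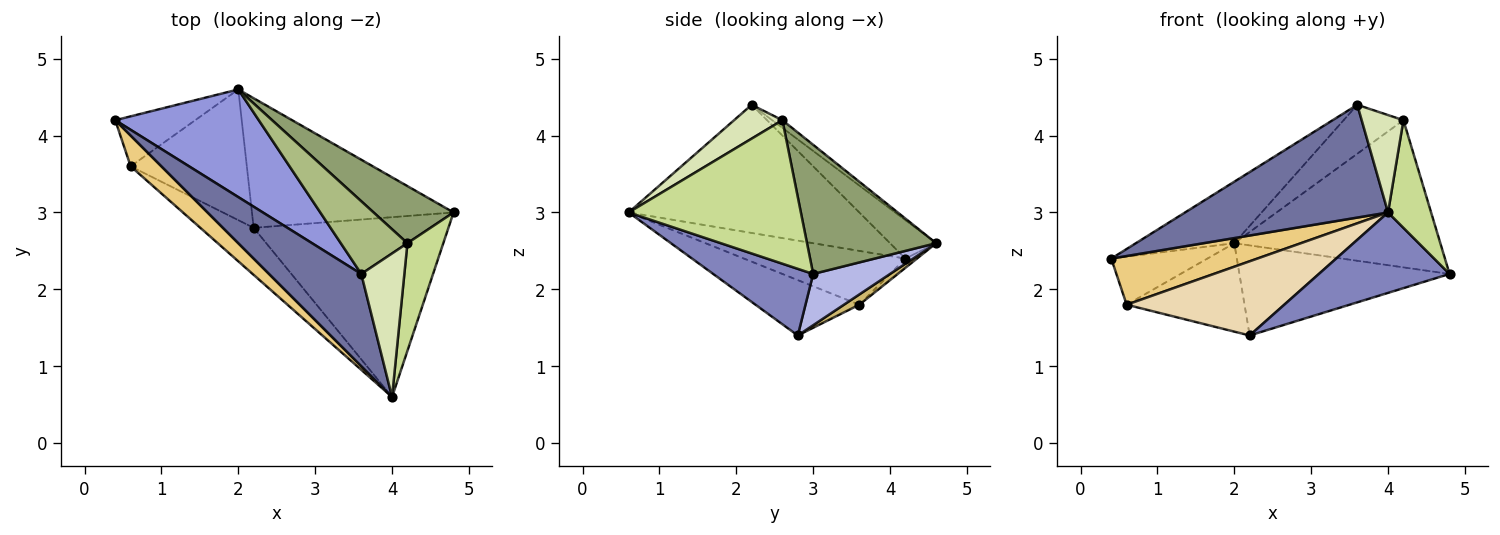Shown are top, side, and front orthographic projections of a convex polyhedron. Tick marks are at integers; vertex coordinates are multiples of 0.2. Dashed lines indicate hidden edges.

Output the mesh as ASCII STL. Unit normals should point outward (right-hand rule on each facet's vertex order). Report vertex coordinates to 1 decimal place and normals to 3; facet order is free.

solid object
 facet normal -0.660 -0.581 0.475
  outer loop
   vertex 3.6 2.2 4.4
   vertex 0.4 4.2 2.4
   vertex 4.0 0.6 3.0
  endloop
 endfacet
 facet normal 0.298 -0.390 -0.871
  outer loop
   vertex 2.2 2.8 1.4
   vertex 4.8 3.0 2.2
   vertex 4.0 0.6 3.0
  endloop
 endfacet
 facet normal -0.227 0.483 0.846
  outer loop
   vertex 2.0 4.6 2.6
   vertex 0.4 4.2 2.4
   vertex 3.6 2.2 4.4
  endloop
 endfacet
 facet normal 0.204 0.559 -0.804
  outer loop
   vertex 2.0 4.6 2.6
   vertex 4.8 3.0 2.2
   vertex 2.2 2.8 1.4
  endloop
 endfacet
 facet normal 0.505 0.805 0.312
  outer loop
   vertex 4.2 2.6 4.2
   vertex 4.8 3.0 2.2
   vertex 2.0 4.6 2.6
  endloop
 endfacet
 facet normal -0.095 0.556 0.826
  outer loop
   vertex 4.2 2.6 4.2
   vertex 2.0 4.6 2.6
   vertex 3.6 2.2 4.4
  endloop
 endfacet
 facet normal 0.943 -0.236 0.236
  outer loop
   vertex 4.2 2.6 4.2
   vertex 4.0 0.6 3.0
   vertex 4.8 3.0 2.2
  endloop
 endfacet
 facet normal 0.545 -0.471 0.694
  outer loop
   vertex 4.2 2.6 4.2
   vertex 3.6 2.2 4.4
   vertex 4.0 0.6 3.0
  endloop
 endfacet
 facet normal -0.083 0.691 -0.718
  outer loop
   vertex 0.6 3.6 1.8
   vertex 0.4 4.2 2.4
   vertex 2.0 4.6 2.6
  endloop
 endfacet
 facet normal 0.073 0.559 -0.826
  outer loop
   vertex 0.6 3.6 1.8
   vertex 2.0 4.6 2.6
   vertex 2.2 2.8 1.4
  endloop
 endfacet
 facet normal -0.683 -0.618 0.390
  outer loop
   vertex 0.6 3.6 1.8
   vertex 4.0 0.6 3.0
   vertex 0.4 4.2 2.4
  endloop
 endfacet
 facet normal -0.486 -0.738 -0.468
  outer loop
   vertex 0.6 3.6 1.8
   vertex 2.2 2.8 1.4
   vertex 4.0 0.6 3.0
  endloop
 endfacet
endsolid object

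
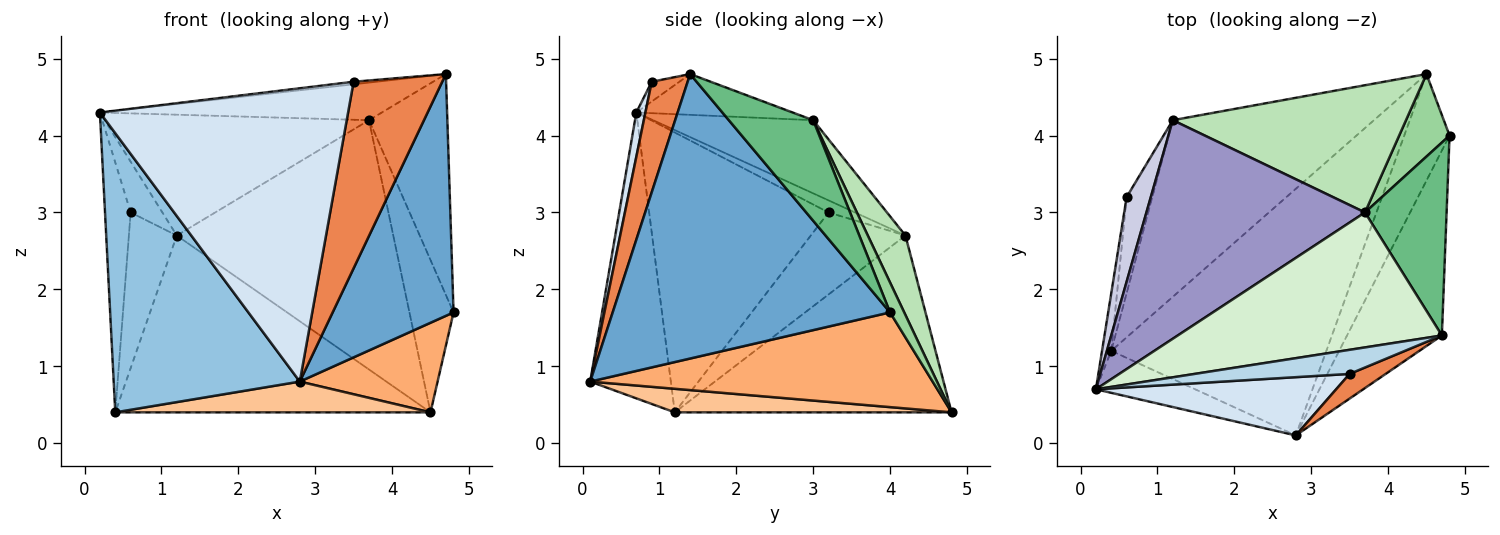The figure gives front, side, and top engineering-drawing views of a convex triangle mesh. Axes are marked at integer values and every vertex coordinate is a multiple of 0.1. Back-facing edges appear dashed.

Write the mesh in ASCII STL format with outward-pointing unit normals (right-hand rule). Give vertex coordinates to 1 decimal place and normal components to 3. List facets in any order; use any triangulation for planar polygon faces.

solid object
 facet normal 0.877 -0.382 -0.292
  outer loop
   vertex 2.8 0.1 0.8
   vertex 4.8 4.0 1.7
   vertex 4.7 1.4 4.8
  endloop
 endfacet
 facet normal -0.394 -0.909 -0.137
  outer loop
   vertex 0.4 1.2 0.4
   vertex 2.8 0.1 0.8
   vertex 0.2 0.7 4.3
  endloop
 endfacet
 facet normal -0.126 0.105 0.986
  outer loop
   vertex 3.5 0.9 4.7
   vertex 4.7 1.4 4.8
   vertex 0.2 0.7 4.3
  endloop
 endfacet
 facet normal 0.036 -0.980 0.195
  outer loop
   vertex 3.5 0.9 4.7
   vertex 0.2 0.7 4.3
   vertex 2.8 0.1 0.8
  endloop
 endfacet
 facet normal 0.373 -0.920 0.122
  outer loop
   vertex 3.5 0.9 4.7
   vertex 2.8 0.1 0.8
   vertex 4.7 1.4 4.8
  endloop
 endfacet
 facet normal 0.848 -0.341 -0.406
  outer loop
   vertex 4.5 4.8 0.4
   vertex 4.8 4.0 1.7
   vertex 2.8 0.1 0.8
  endloop
 endfacet
 facet normal 0.108 -0.123 -0.987
  outer loop
   vertex 4.5 4.8 0.4
   vertex 2.8 0.1 0.8
   vertex 0.4 1.2 0.4
  endloop
 endfacet
 facet normal -0.528 0.601 -0.600
  outer loop
   vertex 4.5 4.8 0.4
   vertex 0.4 1.2 0.4
   vertex 1.2 4.2 2.7
  endloop
 endfacet
 facet normal 0.630 0.585 0.511
  outer loop
   vertex 3.7 3.0 4.2
   vertex 4.7 1.4 4.8
   vertex 4.8 4.0 1.7
  endloop
 endfacet
 facet normal 0.272 0.846 0.458
  outer loop
   vertex 3.7 3.0 4.2
   vertex 4.8 4.0 1.7
   vertex 4.5 4.8 0.4
  endloop
 endfacet
 facet normal 0.153 0.880 0.449
  outer loop
   vertex 3.7 3.0 4.2
   vertex 4.5 4.8 0.4
   vertex 1.2 4.2 2.7
  endloop
 endfacet
 facet normal -0.147 0.265 0.953
  outer loop
   vertex 3.7 3.0 4.2
   vertex 0.2 0.7 4.3
   vertex 4.7 1.4 4.8
  endloop
 endfacet
 facet normal -0.281 0.464 0.840
  outer loop
   vertex 3.7 3.0 4.2
   vertex 1.2 4.2 2.7
   vertex 0.2 0.7 4.3
  endloop
 endfacet
 facet normal -0.989 0.141 -0.033
  outer loop
   vertex 0.6 3.2 3.0
   vertex 0.4 1.2 0.4
   vertex 0.2 0.7 4.3
  endloop
 endfacet
 facet normal -0.394 0.473 0.788
  outer loop
   vertex 0.6 3.2 3.0
   vertex 0.2 0.7 4.3
   vertex 1.2 4.2 2.7
  endloop
 endfacet
 facet normal -0.859 0.435 -0.269
  outer loop
   vertex 0.6 3.2 3.0
   vertex 1.2 4.2 2.7
   vertex 0.4 1.2 0.4
  endloop
 endfacet
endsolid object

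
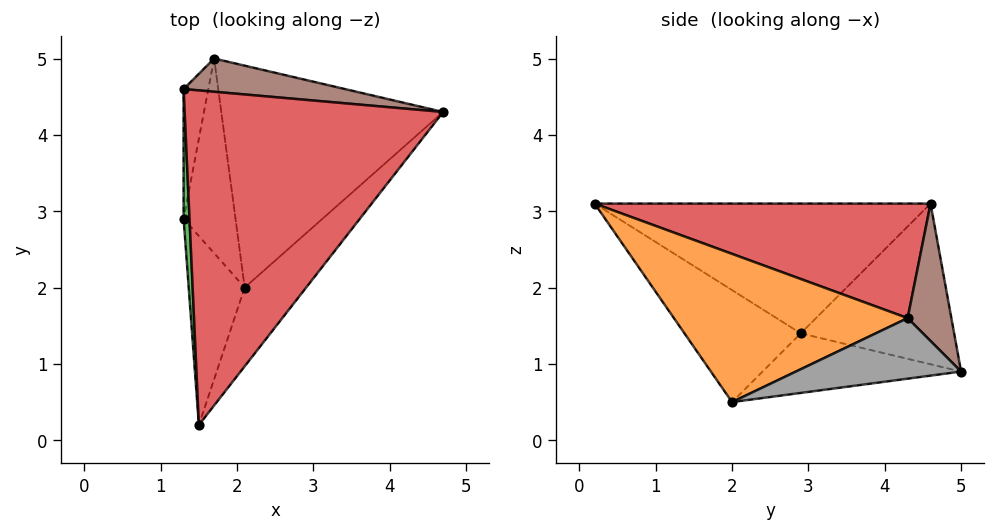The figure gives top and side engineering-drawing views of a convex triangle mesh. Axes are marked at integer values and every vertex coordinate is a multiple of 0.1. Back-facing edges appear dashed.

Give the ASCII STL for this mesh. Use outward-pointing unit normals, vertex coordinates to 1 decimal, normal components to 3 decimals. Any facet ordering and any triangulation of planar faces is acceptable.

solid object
 facet normal -0.845 -0.329 -0.422
  outer loop
   vertex 2.1 2.0 0.5
   vertex 1.5 0.2 3.1
   vertex 1.3 2.9 1.4
  endloop
 endfacet
 facet normal 0.700 -0.653 -0.290
  outer loop
   vertex 2.1 2.0 0.5
   vertex 4.7 4.3 1.6
   vertex 1.5 0.2 3.1
  endloop
 endfacet
 facet normal -0.998 -0.045 0.045
  outer loop
   vertex 1.3 4.6 3.1
   vertex 1.3 2.9 1.4
   vertex 1.5 0.2 3.1
  endloop
 endfacet
 facet normal 0.405 0.018 0.914
  outer loop
   vertex 1.3 4.6 3.1
   vertex 1.5 0.2 3.1
   vertex 4.7 4.3 1.6
  endloop
 endfacet
 facet normal -0.977 0.150 -0.150
  outer loop
   vertex 1.7 5.0 0.9
   vertex 1.3 2.9 1.4
   vertex 1.3 4.6 3.1
  endloop
 endfacet
 facet normal 0.176 0.962 0.207
  outer loop
   vertex 1.7 5.0 0.9
   vertex 1.3 4.6 3.1
   vertex 4.7 4.3 1.6
  endloop
 endfacet
 facet normal -0.754 -0.013 -0.657
  outer loop
   vertex 1.7 5.0 0.9
   vertex 2.1 2.0 0.5
   vertex 1.3 2.9 1.4
  endloop
 endfacet
 facet normal 0.260 0.162 -0.952
  outer loop
   vertex 1.7 5.0 0.9
   vertex 4.7 4.3 1.6
   vertex 2.1 2.0 0.5
  endloop
 endfacet
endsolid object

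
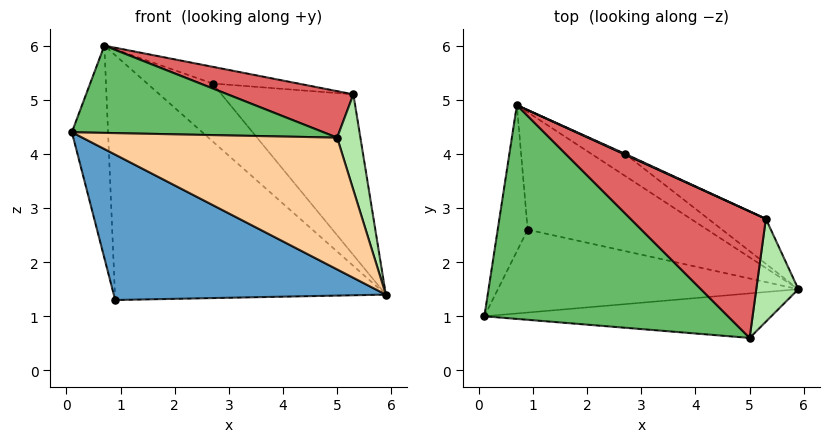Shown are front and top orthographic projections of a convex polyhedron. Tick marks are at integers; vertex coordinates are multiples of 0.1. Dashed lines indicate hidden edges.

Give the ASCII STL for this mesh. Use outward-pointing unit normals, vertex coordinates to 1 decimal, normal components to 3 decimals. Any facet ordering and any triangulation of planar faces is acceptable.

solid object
 facet normal -0.178 -0.855 -0.487
  outer loop
   vertex 0.9 2.6 1.3
   vertex 5.9 1.5 1.4
   vertex 0.1 1.0 4.4
  endloop
 endfacet
 facet normal -0.968 0.207 -0.143
  outer loop
   vertex 0.9 2.6 1.3
   vertex 0.1 1.0 4.4
   vertex 0.7 4.9 6.0
  endloop
 endfacet
 facet normal 0.203 0.883 -0.423
  outer loop
   vertex 0.9 2.6 1.3
   vertex 0.7 4.9 6.0
   vertex 5.9 1.5 1.4
  endloop
 endfacet
 facet normal -0.084 -0.944 -0.319
  outer loop
   vertex 5.0 0.6 4.3
   vertex 0.1 1.0 4.4
   vertex 5.9 1.5 1.4
  endloop
 endfacet
 facet normal -0.012 -0.378 0.926
  outer loop
   vertex 5.0 0.6 4.3
   vertex 0.7 4.9 6.0
   vertex 0.1 1.0 4.4
  endloop
 endfacet
 facet normal 0.950 -0.213 0.229
  outer loop
   vertex 5.3 2.8 5.1
   vertex 5.0 0.6 4.3
   vertex 5.9 1.5 1.4
  endloop
 endfacet
 facet normal 0.026 -0.345 0.938
  outer loop
   vertex 5.3 2.8 5.1
   vertex 0.7 4.9 6.0
   vertex 5.0 0.6 4.3
  endloop
 endfacet
 facet normal 0.284 0.896 -0.342
  outer loop
   vertex 2.7 4.0 5.3
   vertex 5.9 1.5 1.4
   vertex 0.7 4.9 6.0
  endloop
 endfacet
 facet normal 0.390 0.887 -0.248
  outer loop
   vertex 2.7 4.0 5.3
   vertex 5.3 2.8 5.1
   vertex 5.9 1.5 1.4
  endloop
 endfacet
 facet normal 0.421 0.906 0.038
  outer loop
   vertex 2.7 4.0 5.3
   vertex 0.7 4.9 6.0
   vertex 5.3 2.8 5.1
  endloop
 endfacet
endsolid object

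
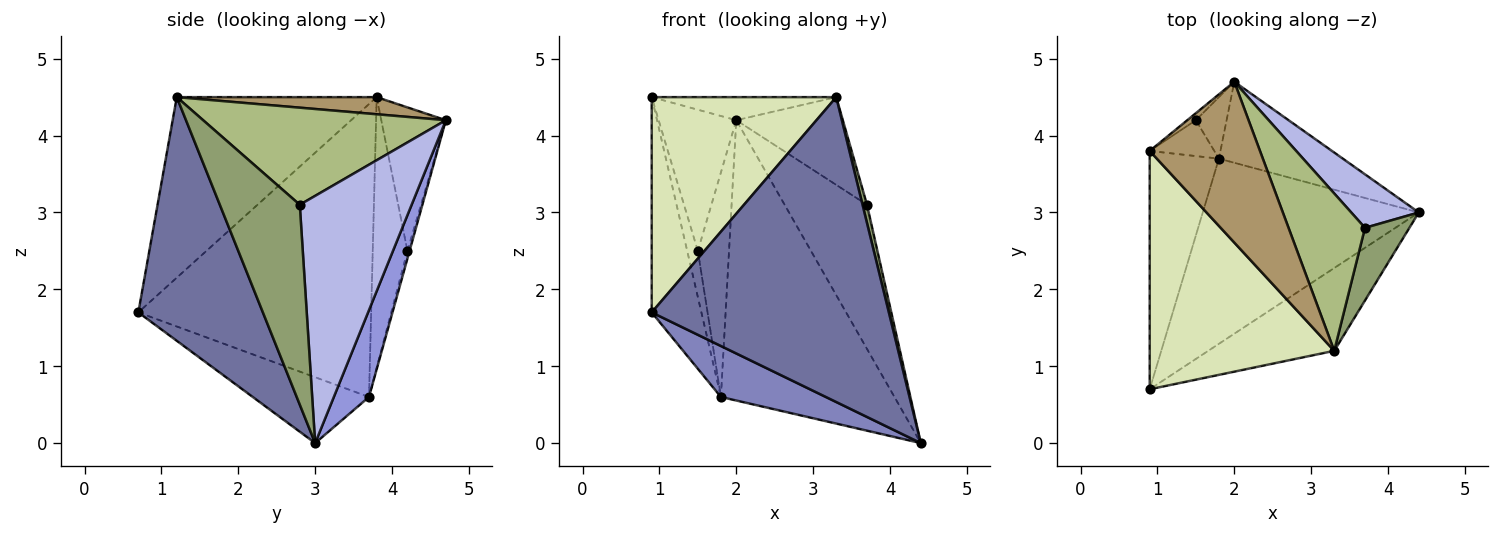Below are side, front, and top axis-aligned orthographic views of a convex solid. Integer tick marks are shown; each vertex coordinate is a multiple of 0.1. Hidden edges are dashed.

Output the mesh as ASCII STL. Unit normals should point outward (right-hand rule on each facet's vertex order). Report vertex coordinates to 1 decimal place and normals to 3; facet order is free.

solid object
 facet normal 0.452 -0.861 -0.234
  outer loop
   vertex 3.3 1.2 4.5
   vertex 0.9 0.7 1.7
   vertex 4.4 3.0 0.0
  endloop
 endfacet
 facet normal -0.282 -0.255 -0.925
  outer loop
   vertex 1.8 3.7 0.6
   vertex 4.4 3.0 0.0
   vertex 0.9 0.7 1.7
  endloop
 endfacet
 facet normal 0.191 0.943 -0.273
  outer loop
   vertex 1.8 3.7 0.6
   vertex 2.0 4.7 4.2
   vertex 4.4 3.0 0.0
  endloop
 endfacet
 facet normal 0.786 0.579 0.215
  outer loop
   vertex 3.7 2.8 3.1
   vertex 4.4 3.0 0.0
   vertex 2.0 4.7 4.2
  endloop
 endfacet
 facet normal 0.975 -0.054 0.217
  outer loop
   vertex 3.7 2.8 3.1
   vertex 3.3 1.2 4.5
   vertex 4.4 3.0 0.0
  endloop
 endfacet
 facet normal 0.743 0.326 0.585
  outer loop
   vertex 3.7 2.8 3.1
   vertex 2.0 4.7 4.2
   vertex 3.3 1.2 4.5
  endloop
 endfacet
 facet normal -0.953 0.203 -0.225
  outer loop
   vertex 0.9 3.8 4.5
   vertex 1.8 3.7 0.6
   vertex 0.9 0.7 1.7
  endloop
 endfacet
 facet normal -0.588 -0.542 0.600
  outer loop
   vertex 0.9 3.8 4.5
   vertex 0.9 0.7 1.7
   vertex 3.3 1.2 4.5
  endloop
 endfacet
 facet normal 0.152 0.140 0.978
  outer loop
   vertex 0.9 3.8 4.5
   vertex 3.3 1.2 4.5
   vertex 2.0 4.7 4.2
  endloop
 endfacet
 facet normal -0.066 0.962 -0.264
  outer loop
   vertex 1.5 4.2 2.5
   vertex 2.0 4.7 4.2
   vertex 1.8 3.7 0.6
  endloop
 endfacet
 facet normal -0.639 0.768 -0.038
  outer loop
   vertex 1.5 4.2 2.5
   vertex 0.9 3.8 4.5
   vertex 2.0 4.7 4.2
  endloop
 endfacet
 facet normal -0.932 0.286 -0.222
  outer loop
   vertex 1.5 4.2 2.5
   vertex 1.8 3.7 0.6
   vertex 0.9 3.8 4.5
  endloop
 endfacet
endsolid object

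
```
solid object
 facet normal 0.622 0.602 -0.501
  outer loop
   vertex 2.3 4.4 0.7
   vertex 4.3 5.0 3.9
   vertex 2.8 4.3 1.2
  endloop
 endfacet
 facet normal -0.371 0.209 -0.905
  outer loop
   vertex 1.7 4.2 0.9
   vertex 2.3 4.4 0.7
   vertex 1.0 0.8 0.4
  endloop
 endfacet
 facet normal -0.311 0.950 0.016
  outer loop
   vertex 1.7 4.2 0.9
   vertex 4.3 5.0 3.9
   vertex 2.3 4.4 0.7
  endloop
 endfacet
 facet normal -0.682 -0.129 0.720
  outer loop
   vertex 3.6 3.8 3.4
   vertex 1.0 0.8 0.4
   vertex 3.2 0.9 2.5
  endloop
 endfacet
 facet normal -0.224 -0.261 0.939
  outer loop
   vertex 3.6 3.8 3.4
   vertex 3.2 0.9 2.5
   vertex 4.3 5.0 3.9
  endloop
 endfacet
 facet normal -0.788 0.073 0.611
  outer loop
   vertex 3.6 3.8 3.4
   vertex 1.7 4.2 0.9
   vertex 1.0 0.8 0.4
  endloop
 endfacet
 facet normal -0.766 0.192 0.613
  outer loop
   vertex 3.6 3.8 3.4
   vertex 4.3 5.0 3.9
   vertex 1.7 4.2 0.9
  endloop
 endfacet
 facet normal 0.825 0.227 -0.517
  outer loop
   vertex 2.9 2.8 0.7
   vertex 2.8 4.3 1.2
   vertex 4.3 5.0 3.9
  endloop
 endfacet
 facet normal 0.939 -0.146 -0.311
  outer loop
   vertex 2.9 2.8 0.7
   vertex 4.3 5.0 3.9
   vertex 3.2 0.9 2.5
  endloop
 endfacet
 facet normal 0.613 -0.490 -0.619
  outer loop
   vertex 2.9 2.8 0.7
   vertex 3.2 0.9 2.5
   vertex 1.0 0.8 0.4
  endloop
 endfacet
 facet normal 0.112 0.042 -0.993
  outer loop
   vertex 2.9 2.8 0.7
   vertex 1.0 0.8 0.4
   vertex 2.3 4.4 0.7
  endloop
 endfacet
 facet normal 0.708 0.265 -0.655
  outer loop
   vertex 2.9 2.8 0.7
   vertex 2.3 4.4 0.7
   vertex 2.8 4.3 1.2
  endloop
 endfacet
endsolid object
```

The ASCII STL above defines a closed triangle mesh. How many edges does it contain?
18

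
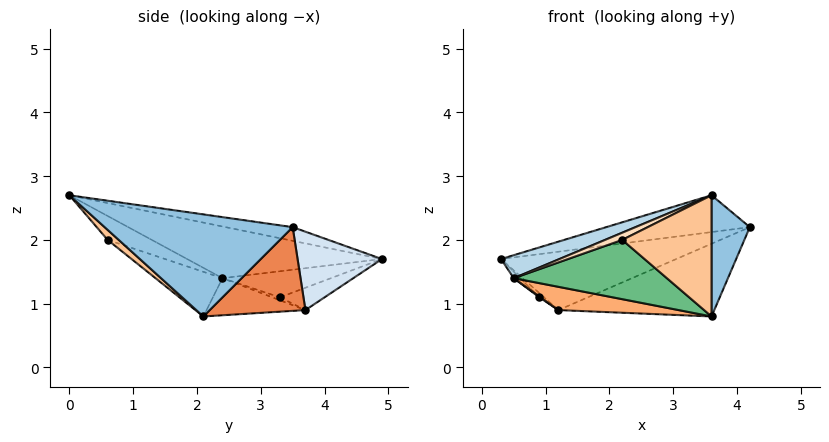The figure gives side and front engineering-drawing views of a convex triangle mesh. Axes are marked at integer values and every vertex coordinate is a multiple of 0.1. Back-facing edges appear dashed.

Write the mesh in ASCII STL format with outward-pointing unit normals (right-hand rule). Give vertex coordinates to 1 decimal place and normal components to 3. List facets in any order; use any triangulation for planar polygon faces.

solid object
 facet normal -0.071 0.153 0.986
  outer loop
   vertex 3.6 0.0 2.7
   vertex 4.2 3.5 2.2
   vertex 0.3 4.9 1.7
  endloop
 endfacet
 facet normal 0.957 -0.195 -0.215
  outer loop
   vertex 3.6 2.1 0.8
   vertex 4.2 3.5 2.2
   vertex 3.6 0.0 2.7
  endloop
 endfacet
 facet normal -0.474 -0.142 0.869
  outer loop
   vertex 0.5 2.4 1.4
   vertex 3.6 0.0 2.7
   vertex 0.3 4.9 1.7
  endloop
 endfacet
 facet normal 0.329 0.682 -0.653
  outer loop
   vertex 1.2 3.7 0.9
   vertex 0.3 4.9 1.7
   vertex 4.2 3.5 2.2
  endloop
 endfacet
 facet normal 0.356 0.580 -0.733
  outer loop
   vertex 1.2 3.7 0.9
   vertex 4.2 3.5 2.2
   vertex 3.6 2.1 0.8
  endloop
 endfacet
 facet normal -0.207 -0.252 -0.945
  outer loop
   vertex 1.2 3.7 0.9
   vertex 3.6 2.1 0.8
   vertex 0.5 2.4 1.4
  endloop
 endfacet
 facet normal 0.083 -0.669 -0.739
  outer loop
   vertex 2.2 0.6 2.0
   vertex 3.6 2.1 0.8
   vertex 3.6 0.0 2.7
  endloop
 endfacet
 facet normal -0.504 -0.196 0.841
  outer loop
   vertex 2.2 0.6 2.0
   vertex 3.6 0.0 2.7
   vertex 0.5 2.4 1.4
  endloop
 endfacet
 facet normal -0.211 -0.483 -0.850
  outer loop
   vertex 2.2 0.6 2.0
   vertex 0.5 2.4 1.4
   vertex 3.6 2.1 0.8
  endloop
 endfacet
 facet normal -0.653 0.038 -0.756
  outer loop
   vertex 0.9 3.3 1.1
   vertex 0.5 2.4 1.4
   vertex 0.3 4.9 1.7
  endloop
 endfacet
 facet normal -0.613 0.066 -0.788
  outer loop
   vertex 0.9 3.3 1.1
   vertex 0.3 4.9 1.7
   vertex 1.2 3.7 0.9
  endloop
 endfacet
 facet normal -0.477 -0.080 -0.875
  outer loop
   vertex 0.9 3.3 1.1
   vertex 1.2 3.7 0.9
   vertex 0.5 2.4 1.4
  endloop
 endfacet
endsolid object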